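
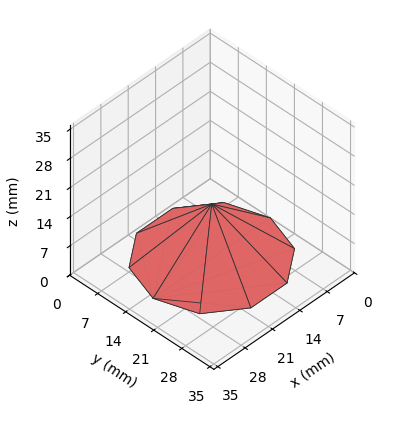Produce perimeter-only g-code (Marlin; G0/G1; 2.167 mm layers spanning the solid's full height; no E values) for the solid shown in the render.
Reading the render: the shape is a regular 10-sided pyramid, base circumscribed radius ≈ 15 mm, apex at z ≈ 13 mm (dimensions read to the nearest mm from the axis ticks). For the g-code, the solid's height is divided into equal slices at the stated Δz and each level perimeter traced with G1 moves after a G0 lift.

; perimeter-only toolpath
G21 ; units = mm
G90 ; absolute positioning
G28 ; home
; layer 1
G0 Z2.167
G0 X27.500 Y15.000
G1 X25.113 Y22.348
G1 X18.863 Y26.888
G1 X11.138 Y26.888
G1 X4.887 Y22.348
G1 X2.500 Y15.000
G1 X4.887 Y7.652
G1 X11.138 Y3.112
G1 X18.863 Y3.112
G1 X25.113 Y7.652
G1 X27.500 Y15.000
; layer 2
G0 Z4.333
G0 X25.000 Y15.000
G1 X23.090 Y20.878
G1 X18.090 Y24.511
G1 X11.910 Y24.511
G1 X6.910 Y20.878
G1 X5.000 Y15.000
G1 X6.910 Y9.122
G1 X11.910 Y5.489
G1 X18.090 Y5.489
G1 X23.090 Y9.122
G1 X25.000 Y15.000
; layer 3
G0 Z6.500
G0 X22.500 Y15.000
G1 X21.068 Y19.409
G1 X17.318 Y22.133
G1 X12.683 Y22.133
G1 X8.933 Y19.409
G1 X7.500 Y15.000
G1 X8.933 Y10.591
G1 X12.683 Y7.867
G1 X17.318 Y7.867
G1 X21.068 Y10.591
G1 X22.500 Y15.000
; layer 4
G0 Z8.667
G0 X20.000 Y15.000
G1 X19.045 Y17.939
G1 X16.545 Y19.755
G1 X13.455 Y19.755
G1 X10.955 Y17.939
G1 X10.000 Y15.000
G1 X10.955 Y12.061
G1 X13.455 Y10.245
G1 X16.545 Y10.245
G1 X19.045 Y12.061
G1 X20.000 Y15.000
; layer 5
G0 Z10.833
G0 X17.500 Y15.000
G1 X17.023 Y16.470
G1 X15.773 Y17.378
G1 X14.227 Y17.378
G1 X12.977 Y16.470
G1 X12.500 Y15.000
G1 X12.977 Y13.530
G1 X14.227 Y12.622
G1 X15.773 Y12.622
G1 X17.023 Y13.530
G1 X17.500 Y15.000
M2 ; end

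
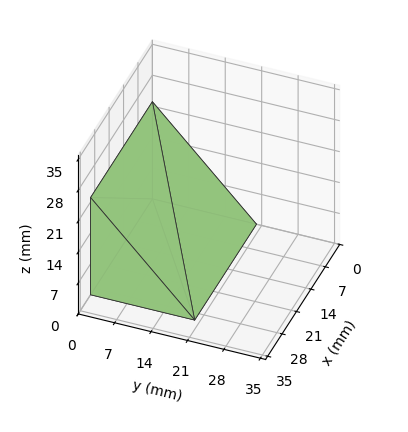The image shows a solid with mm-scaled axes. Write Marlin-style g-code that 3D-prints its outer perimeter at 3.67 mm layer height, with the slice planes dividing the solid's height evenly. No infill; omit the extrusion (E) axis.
Reading the render: the shape is a wedge (ramp): 30 × 20 mm base, rising to 22 mm along the y=0 edge and sloping linearly to z=0 at y=20 (dimensions read to the nearest mm from the axis ticks). For the g-code, the solid's height is divided into equal slices at the stated Δz and each level perimeter traced with G1 moves after a G0 lift.

; perimeter-only toolpath
G21 ; units = mm
G90 ; absolute positioning
G28 ; home
; layer 1
G0 Z3.67
G0 X0.00 Y0.00
G1 X30.00 Y0.00
G1 X30.00 Y16.67
G1 X0.00 Y16.67
G1 X0.00 Y0.00
; layer 2
G0 Z7.33
G0 X0.00 Y0.00
G1 X30.00 Y0.00
G1 X30.00 Y13.33
G1 X0.00 Y13.33
G1 X0.00 Y0.00
; layer 3
G0 Z11.00
G0 X0.00 Y0.00
G1 X30.00 Y0.00
G1 X30.00 Y10.00
G1 X0.00 Y10.00
G1 X0.00 Y0.00
; layer 4
G0 Z14.67
G0 X0.00 Y0.00
G1 X30.00 Y0.00
G1 X30.00 Y6.67
G1 X0.00 Y6.67
G1 X0.00 Y0.00
; layer 5
G0 Z18.33
G0 X0.00 Y0.00
G1 X30.00 Y0.00
G1 X30.00 Y3.33
G1 X0.00 Y3.33
G1 X0.00 Y0.00
M2 ; end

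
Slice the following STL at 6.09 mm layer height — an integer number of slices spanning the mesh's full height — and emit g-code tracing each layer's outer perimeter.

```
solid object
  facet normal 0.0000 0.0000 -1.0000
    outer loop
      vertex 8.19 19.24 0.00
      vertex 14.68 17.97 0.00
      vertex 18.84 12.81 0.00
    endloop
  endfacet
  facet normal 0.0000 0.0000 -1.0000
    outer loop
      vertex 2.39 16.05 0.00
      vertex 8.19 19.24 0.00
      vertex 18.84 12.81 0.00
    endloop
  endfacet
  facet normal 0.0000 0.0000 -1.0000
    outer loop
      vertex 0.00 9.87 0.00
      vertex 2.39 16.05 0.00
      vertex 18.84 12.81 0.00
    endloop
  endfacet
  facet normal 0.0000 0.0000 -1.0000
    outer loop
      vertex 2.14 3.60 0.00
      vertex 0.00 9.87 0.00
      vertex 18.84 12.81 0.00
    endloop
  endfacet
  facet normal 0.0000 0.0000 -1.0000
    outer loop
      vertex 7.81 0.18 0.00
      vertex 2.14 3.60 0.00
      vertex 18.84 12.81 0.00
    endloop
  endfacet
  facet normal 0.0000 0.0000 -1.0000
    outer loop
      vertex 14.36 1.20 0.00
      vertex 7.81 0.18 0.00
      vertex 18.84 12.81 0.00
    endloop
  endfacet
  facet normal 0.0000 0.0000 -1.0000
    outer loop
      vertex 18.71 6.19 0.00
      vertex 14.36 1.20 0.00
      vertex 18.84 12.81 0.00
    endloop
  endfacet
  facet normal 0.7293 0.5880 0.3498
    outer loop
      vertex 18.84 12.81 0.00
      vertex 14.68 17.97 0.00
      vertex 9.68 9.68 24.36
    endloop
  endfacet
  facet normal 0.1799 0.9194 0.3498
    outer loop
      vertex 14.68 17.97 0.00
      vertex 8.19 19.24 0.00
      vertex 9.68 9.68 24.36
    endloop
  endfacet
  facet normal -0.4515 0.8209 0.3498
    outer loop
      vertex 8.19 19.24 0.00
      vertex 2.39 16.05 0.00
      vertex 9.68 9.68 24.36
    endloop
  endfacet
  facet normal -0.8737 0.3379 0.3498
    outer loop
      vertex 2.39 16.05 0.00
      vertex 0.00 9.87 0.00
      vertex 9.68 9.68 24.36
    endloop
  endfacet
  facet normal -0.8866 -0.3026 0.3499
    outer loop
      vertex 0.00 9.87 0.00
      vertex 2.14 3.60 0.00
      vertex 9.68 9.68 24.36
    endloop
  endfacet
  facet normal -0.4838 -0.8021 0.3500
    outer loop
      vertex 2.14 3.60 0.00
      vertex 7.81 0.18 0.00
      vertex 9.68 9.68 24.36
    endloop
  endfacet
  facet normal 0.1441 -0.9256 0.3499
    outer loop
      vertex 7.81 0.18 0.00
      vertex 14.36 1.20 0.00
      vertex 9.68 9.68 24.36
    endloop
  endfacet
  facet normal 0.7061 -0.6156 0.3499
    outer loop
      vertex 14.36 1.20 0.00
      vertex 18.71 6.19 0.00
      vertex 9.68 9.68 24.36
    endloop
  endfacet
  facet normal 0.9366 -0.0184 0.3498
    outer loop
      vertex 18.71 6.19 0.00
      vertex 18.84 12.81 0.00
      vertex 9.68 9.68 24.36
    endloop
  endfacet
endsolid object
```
; perimeter-only toolpath
G21 ; units = mm
G90 ; absolute positioning
G28 ; home
; layer 1
G0 Z6.09
G0 X16.55 Y12.03
G1 X13.43 Y15.90
G1 X8.56 Y16.85
G1 X4.21 Y14.46
G1 X2.42 Y9.82
G1 X4.03 Y5.12
G1 X8.28 Y2.55
G1 X13.19 Y3.32
G1 X16.45 Y7.06
G1 X16.55 Y12.03
; layer 2
G0 Z12.18
G0 X14.26 Y11.25
G1 X12.18 Y13.82
G1 X8.93 Y14.46
G1 X6.04 Y12.87
G1 X4.84 Y9.77
G1 X5.91 Y6.64
G1 X8.74 Y4.93
G1 X12.02 Y5.44
G1 X14.20 Y7.94
G1 X14.26 Y11.25
; layer 3
G0 Z18.27
G0 X11.97 Y10.46
G1 X10.93 Y11.75
G1 X9.31 Y12.07
G1 X7.86 Y11.27
G1 X7.26 Y9.73
G1 X7.79 Y8.16
G1 X9.21 Y7.30
G1 X10.85 Y7.56
G1 X11.94 Y8.81
G1 X11.97 Y10.46
M2 ; end

The solid is a regular 9-sided pyramid, base circumscribed radius ≈ 9.68 mm, apex at z ≈ 24.4 mm. Slicing at Δz = 6.09 mm — 4 equal slices spanning the solid's height, so layer i sits at z = i·h/4 — gives 3 non-empty perimeters. Each is a 9-segment closed polygon; G0 lifts to the layer z and rapids to the start vertex, then G1 traces the edges. The cross-section shrinks linearly with z (the slice at the apex is degenerate and omitted).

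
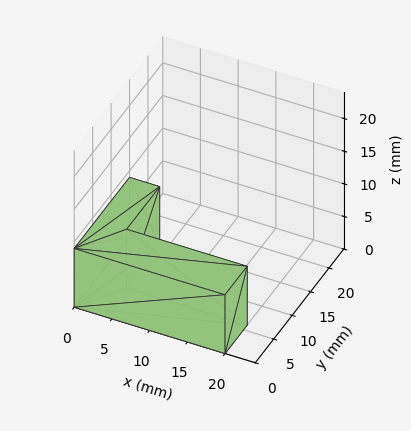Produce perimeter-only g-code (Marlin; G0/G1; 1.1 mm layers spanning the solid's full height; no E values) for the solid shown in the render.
Reading the render: the shape is an L-shaped prism: outer 20 × 15 mm, arm thicknesses ≈ 6 mm (horizontal) and 4 mm (vertical), extruded 9 mm in z (dimensions read to the nearest mm from the axis ticks). For the g-code, the solid's height is divided into equal slices at the stated Δz and each level perimeter traced with G1 moves after a G0 lift.

; perimeter-only toolpath
G21 ; units = mm
G90 ; absolute positioning
G28 ; home
; layer 1
G0 Z1.1
G0 X0.0 Y0.0
G1 X20.0 Y0.0
G1 X20.0 Y6.0
G1 X4.0 Y6.0
G1 X4.0 Y15.0
G1 X0.0 Y15.0
G1 X0.0 Y0.0
; layer 2
G0 Z2.2
G0 X0.0 Y0.0
G1 X20.0 Y0.0
G1 X20.0 Y6.0
G1 X4.0 Y6.0
G1 X4.0 Y15.0
G1 X0.0 Y15.0
G1 X0.0 Y0.0
; layer 3
G0 Z3.4
G0 X0.0 Y0.0
G1 X20.0 Y0.0
G1 X20.0 Y6.0
G1 X4.0 Y6.0
G1 X4.0 Y15.0
G1 X0.0 Y15.0
G1 X0.0 Y0.0
; layer 4
G0 Z4.5
G0 X0.0 Y0.0
G1 X20.0 Y0.0
G1 X20.0 Y6.0
G1 X4.0 Y6.0
G1 X4.0 Y15.0
G1 X0.0 Y15.0
G1 X0.0 Y0.0
; layer 5
G0 Z5.6
G0 X0.0 Y0.0
G1 X20.0 Y0.0
G1 X20.0 Y6.0
G1 X4.0 Y6.0
G1 X4.0 Y15.0
G1 X0.0 Y15.0
G1 X0.0 Y0.0
; layer 6
G0 Z6.8
G0 X0.0 Y0.0
G1 X20.0 Y0.0
G1 X20.0 Y6.0
G1 X4.0 Y6.0
G1 X4.0 Y15.0
G1 X0.0 Y15.0
G1 X0.0 Y0.0
; layer 7
G0 Z7.9
G0 X0.0 Y0.0
G1 X20.0 Y0.0
G1 X20.0 Y6.0
G1 X4.0 Y6.0
G1 X4.0 Y15.0
G1 X0.0 Y15.0
G1 X0.0 Y0.0
; layer 8
G0 Z9.0
G0 X0.0 Y0.0
G1 X20.0 Y0.0
G1 X20.0 Y6.0
G1 X4.0 Y6.0
G1 X4.0 Y15.0
G1 X0.0 Y15.0
G1 X0.0 Y0.0
M2 ; end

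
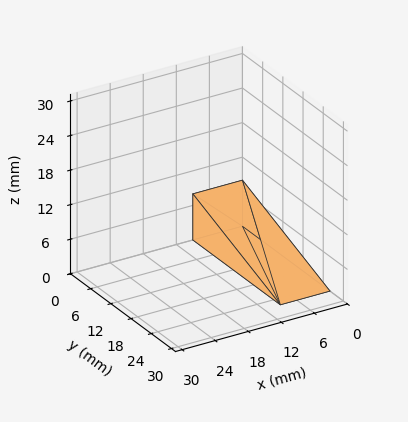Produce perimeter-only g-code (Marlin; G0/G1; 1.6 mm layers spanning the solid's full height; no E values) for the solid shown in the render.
Reading the render: the shape is a wedge (ramp): 9 × 26 mm base, rising to 8 mm along the y=0 edge and sloping linearly to z=0 at y=26 (dimensions read to the nearest mm from the axis ticks). For the g-code, the solid's height is divided into equal slices at the stated Δz and each level perimeter traced with G1 moves after a G0 lift.

; perimeter-only toolpath
G21 ; units = mm
G90 ; absolute positioning
G28 ; home
; layer 1
G0 Z1.6
G0 X0.0 Y0.0
G1 X9.0 Y0.0
G1 X9.0 Y20.8
G1 X0.0 Y20.8
G1 X0.0 Y0.0
; layer 2
G0 Z3.2
G0 X0.0 Y0.0
G1 X9.0 Y0.0
G1 X9.0 Y15.6
G1 X0.0 Y15.6
G1 X0.0 Y0.0
; layer 3
G0 Z4.8
G0 X0.0 Y0.0
G1 X9.0 Y0.0
G1 X9.0 Y10.4
G1 X0.0 Y10.4
G1 X0.0 Y0.0
; layer 4
G0 Z6.4
G0 X0.0 Y0.0
G1 X9.0 Y0.0
G1 X9.0 Y5.2
G1 X0.0 Y5.2
G1 X0.0 Y0.0
M2 ; end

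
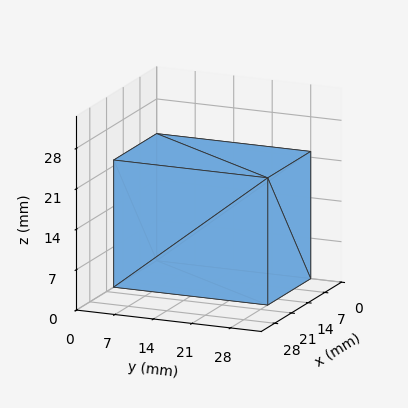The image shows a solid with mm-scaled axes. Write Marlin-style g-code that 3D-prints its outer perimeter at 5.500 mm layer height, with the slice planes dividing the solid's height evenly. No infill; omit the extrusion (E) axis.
Reading the render: the shape is a rectangular box, roughly 18 × 28 mm footprint and 22 mm tall (dimensions read to the nearest mm from the axis ticks). For the g-code, the solid's height is divided into equal slices at the stated Δz and each level perimeter traced with G1 moves after a G0 lift.

; perimeter-only toolpath
G21 ; units = mm
G90 ; absolute positioning
G28 ; home
; layer 1
G0 Z5.500
G0 X0.000 Y0.000
G1 X18.000 Y0.000
G1 X18.000 Y28.000
G1 X0.000 Y28.000
G1 X0.000 Y0.000
; layer 2
G0 Z11.000
G0 X0.000 Y0.000
G1 X18.000 Y0.000
G1 X18.000 Y28.000
G1 X0.000 Y28.000
G1 X0.000 Y0.000
; layer 3
G0 Z16.500
G0 X0.000 Y0.000
G1 X18.000 Y0.000
G1 X18.000 Y28.000
G1 X0.000 Y28.000
G1 X0.000 Y0.000
; layer 4
G0 Z22.000
G0 X0.000 Y0.000
G1 X18.000 Y0.000
G1 X18.000 Y28.000
G1 X0.000 Y28.000
G1 X0.000 Y0.000
M2 ; end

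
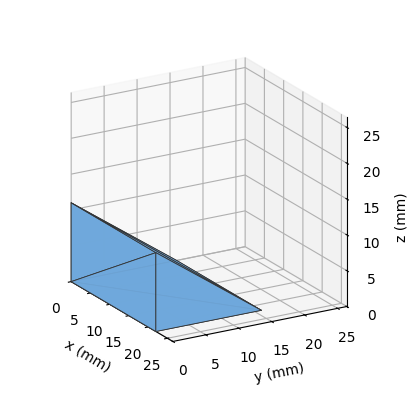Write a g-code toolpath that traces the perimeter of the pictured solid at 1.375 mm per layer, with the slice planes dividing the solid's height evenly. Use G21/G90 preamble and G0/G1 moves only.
Reading the render: the shape is a wedge (ramp): 22 × 16 mm base, rising to 11 mm along the y=0 edge and sloping linearly to z=0 at y=16 (dimensions read to the nearest mm from the axis ticks). For the g-code, the solid's height is divided into equal slices at the stated Δz and each level perimeter traced with G1 moves after a G0 lift.

; perimeter-only toolpath
G21 ; units = mm
G90 ; absolute positioning
G28 ; home
; layer 1
G0 Z1.375
G0 X0.000 Y0.000
G1 X22.000 Y0.000
G1 X22.000 Y14.000
G1 X0.000 Y14.000
G1 X0.000 Y0.000
; layer 2
G0 Z2.750
G0 X0.000 Y0.000
G1 X22.000 Y0.000
G1 X22.000 Y12.000
G1 X0.000 Y12.000
G1 X0.000 Y0.000
; layer 3
G0 Z4.125
G0 X0.000 Y0.000
G1 X22.000 Y0.000
G1 X22.000 Y10.000
G1 X0.000 Y10.000
G1 X0.000 Y0.000
; layer 4
G0 Z5.500
G0 X0.000 Y0.000
G1 X22.000 Y0.000
G1 X22.000 Y8.000
G1 X0.000 Y8.000
G1 X0.000 Y0.000
; layer 5
G0 Z6.875
G0 X0.000 Y0.000
G1 X22.000 Y0.000
G1 X22.000 Y6.000
G1 X0.000 Y6.000
G1 X0.000 Y0.000
; layer 6
G0 Z8.250
G0 X0.000 Y0.000
G1 X22.000 Y0.000
G1 X22.000 Y4.000
G1 X0.000 Y4.000
G1 X0.000 Y0.000
; layer 7
G0 Z9.625
G0 X0.000 Y0.000
G1 X22.000 Y0.000
G1 X22.000 Y2.000
G1 X0.000 Y2.000
G1 X0.000 Y0.000
M2 ; end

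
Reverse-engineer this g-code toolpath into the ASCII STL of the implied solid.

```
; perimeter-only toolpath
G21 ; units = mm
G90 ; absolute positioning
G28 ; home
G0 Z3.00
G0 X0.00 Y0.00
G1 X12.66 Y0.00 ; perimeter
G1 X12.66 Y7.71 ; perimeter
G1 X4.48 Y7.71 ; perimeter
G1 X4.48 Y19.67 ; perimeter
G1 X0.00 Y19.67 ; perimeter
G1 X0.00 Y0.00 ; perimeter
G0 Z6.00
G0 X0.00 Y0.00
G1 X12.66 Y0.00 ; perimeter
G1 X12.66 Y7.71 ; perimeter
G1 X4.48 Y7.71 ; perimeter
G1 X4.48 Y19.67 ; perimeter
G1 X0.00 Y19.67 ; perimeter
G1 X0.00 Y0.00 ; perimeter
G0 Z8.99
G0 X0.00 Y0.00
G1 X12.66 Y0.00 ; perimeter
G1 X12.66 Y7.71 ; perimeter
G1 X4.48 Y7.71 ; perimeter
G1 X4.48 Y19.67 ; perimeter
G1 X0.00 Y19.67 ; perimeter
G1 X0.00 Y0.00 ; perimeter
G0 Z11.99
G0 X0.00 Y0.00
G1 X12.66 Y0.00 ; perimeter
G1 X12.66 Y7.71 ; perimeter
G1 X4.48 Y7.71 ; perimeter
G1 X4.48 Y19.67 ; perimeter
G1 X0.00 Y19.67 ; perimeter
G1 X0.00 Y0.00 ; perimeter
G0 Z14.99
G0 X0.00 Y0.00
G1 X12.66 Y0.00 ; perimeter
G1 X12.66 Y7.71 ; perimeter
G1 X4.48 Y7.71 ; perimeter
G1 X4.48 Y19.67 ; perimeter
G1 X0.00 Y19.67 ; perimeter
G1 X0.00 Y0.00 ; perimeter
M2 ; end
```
solid part
  facet normal 0.0000 0.0000 -1.0000
    outer loop
      vertex 12.66 7.71 0.00
      vertex 12.66 0.00 0.00
      vertex 0.00 0.00 0.00
    endloop
  endfacet
  facet normal 0.0000 0.0000 -1.0000
    outer loop
      vertex 4.48 7.71 0.00
      vertex 12.66 7.71 0.00
      vertex 0.00 0.00 0.00
    endloop
  endfacet
  facet normal 0.0000 0.0000 -1.0000
    outer loop
      vertex 4.48 19.67 0.00
      vertex 4.48 7.71 0.00
      vertex 0.00 0.00 0.00
    endloop
  endfacet
  facet normal 0.0000 0.0000 -1.0000
    outer loop
      vertex 0.00 19.67 0.00
      vertex 4.48 19.67 0.00
      vertex 0.00 0.00 0.00
    endloop
  endfacet
  facet normal 0.0000 0.0000 1.0000
    outer loop
      vertex 0.00 0.00 14.99
      vertex 12.66 0.00 14.99
      vertex 12.66 7.71 14.99
    endloop
  endfacet
  facet normal 0.0000 0.0000 1.0000
    outer loop
      vertex 0.00 0.00 14.99
      vertex 12.66 7.71 14.99
      vertex 4.48 7.71 14.99
    endloop
  endfacet
  facet normal 0.0000 0.0000 1.0000
    outer loop
      vertex 0.00 0.00 14.99
      vertex 4.48 7.71 14.99
      vertex 4.48 19.67 14.99
    endloop
  endfacet
  facet normal 0.0000 0.0000 1.0000
    outer loop
      vertex 0.00 0.00 14.99
      vertex 4.48 19.67 14.99
      vertex 0.00 19.67 14.99
    endloop
  endfacet
  facet normal 0.0000 -1.0000 0.0000
    outer loop
      vertex 0.00 0.00 0.00
      vertex 12.66 0.00 0.00
      vertex 12.66 0.00 14.99
    endloop
  endfacet
  facet normal 0.0000 -1.0000 0.0000
    outer loop
      vertex 0.00 0.00 0.00
      vertex 12.66 0.00 14.99
      vertex 0.00 0.00 14.99
    endloop
  endfacet
  facet normal 1.0000 0.0000 0.0000
    outer loop
      vertex 12.66 0.00 0.00
      vertex 12.66 7.71 0.00
      vertex 12.66 7.71 14.99
    endloop
  endfacet
  facet normal 1.0000 0.0000 0.0000
    outer loop
      vertex 12.66 0.00 0.00
      vertex 12.66 7.71 14.99
      vertex 12.66 0.00 14.99
    endloop
  endfacet
  facet normal 0.0000 1.0000 0.0000
    outer loop
      vertex 12.66 7.71 0.00
      vertex 4.48 7.71 0.00
      vertex 4.48 7.71 14.99
    endloop
  endfacet
  facet normal 0.0000 1.0000 0.0000
    outer loop
      vertex 12.66 7.71 0.00
      vertex 4.48 7.71 14.99
      vertex 12.66 7.71 14.99
    endloop
  endfacet
  facet normal 1.0000 0.0000 0.0000
    outer loop
      vertex 4.48 7.71 0.00
      vertex 4.48 19.67 0.00
      vertex 4.48 19.67 14.99
    endloop
  endfacet
  facet normal 1.0000 0.0000 0.0000
    outer loop
      vertex 4.48 7.71 0.00
      vertex 4.48 19.67 14.99
      vertex 4.48 7.71 14.99
    endloop
  endfacet
  facet normal 0.0000 1.0000 0.0000
    outer loop
      vertex 4.48 19.67 0.00
      vertex 0.00 19.67 0.00
      vertex 0.00 19.67 14.99
    endloop
  endfacet
  facet normal 0.0000 1.0000 0.0000
    outer loop
      vertex 4.48 19.67 0.00
      vertex 0.00 19.67 14.99
      vertex 4.48 19.67 14.99
    endloop
  endfacet
  facet normal -1.0000 0.0000 0.0000
    outer loop
      vertex 0.00 19.67 0.00
      vertex 0.00 0.00 0.00
      vertex 0.00 0.00 14.99
    endloop
  endfacet
  facet normal -1.0000 0.0000 0.0000
    outer loop
      vertex 0.00 19.67 0.00
      vertex 0.00 0.00 14.99
      vertex 0.00 19.67 14.99
    endloop
  endfacet
endsolid part

The G0 Z moves step by Δz≈3.00 mm. Every layer's G1 loop is the same polygon, so the solid is a straight extrusion of it from z=0 to z≈15. Closing with flat bottom and top caps and triangulating gives 20 facets — an L-shaped prism: outer 12.7 × 19.7 mm, arm thicknesses ≈ 7.71 mm (horizontal) and 4.48 mm (vertical), extruded 15 mm in z.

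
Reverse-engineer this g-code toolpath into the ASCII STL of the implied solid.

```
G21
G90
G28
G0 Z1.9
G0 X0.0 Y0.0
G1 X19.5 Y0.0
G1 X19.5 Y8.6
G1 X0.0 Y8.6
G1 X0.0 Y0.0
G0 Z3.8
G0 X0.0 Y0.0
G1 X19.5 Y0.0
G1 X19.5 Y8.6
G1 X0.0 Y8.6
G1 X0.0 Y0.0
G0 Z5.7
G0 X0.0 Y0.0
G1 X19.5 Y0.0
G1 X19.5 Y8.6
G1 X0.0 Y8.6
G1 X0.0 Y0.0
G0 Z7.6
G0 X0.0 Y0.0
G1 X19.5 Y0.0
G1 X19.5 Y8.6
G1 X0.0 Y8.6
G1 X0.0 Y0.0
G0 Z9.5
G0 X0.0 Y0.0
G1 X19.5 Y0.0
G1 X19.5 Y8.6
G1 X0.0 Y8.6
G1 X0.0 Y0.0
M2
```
solid part
  facet normal 0.0000 0.0000 -1.0000
    outer loop
      vertex 19.5 8.6 0.0
      vertex 19.5 0.0 0.0
      vertex 0.0 0.0 0.0
    endloop
  endfacet
  facet normal 0.0000 0.0000 -1.0000
    outer loop
      vertex 0.0 8.6 0.0
      vertex 19.5 8.6 0.0
      vertex 0.0 0.0 0.0
    endloop
  endfacet
  facet normal 0.0000 0.0000 1.0000
    outer loop
      vertex 0.0 0.0 9.5
      vertex 19.5 0.0 9.5
      vertex 19.5 8.6 9.5
    endloop
  endfacet
  facet normal 0.0000 0.0000 1.0000
    outer loop
      vertex 0.0 0.0 9.5
      vertex 19.5 8.6 9.5
      vertex 0.0 8.6 9.5
    endloop
  endfacet
  facet normal 0.0000 -1.0000 0.0000
    outer loop
      vertex 0.0 0.0 0.0
      vertex 19.5 0.0 0.0
      vertex 19.5 0.0 9.5
    endloop
  endfacet
  facet normal 0.0000 -1.0000 0.0000
    outer loop
      vertex 0.0 0.0 0.0
      vertex 19.5 0.0 9.5
      vertex 0.0 0.0 9.5
    endloop
  endfacet
  facet normal 0.0000 1.0000 0.0000
    outer loop
      vertex 19.5 8.6 9.5
      vertex 19.5 8.6 0.0
      vertex 0.0 8.6 0.0
    endloop
  endfacet
  facet normal 0.0000 1.0000 0.0000
    outer loop
      vertex 0.0 8.6 9.5
      vertex 19.5 8.6 9.5
      vertex 0.0 8.6 0.0
    endloop
  endfacet
  facet normal -1.0000 0.0000 0.0000
    outer loop
      vertex 0.0 8.6 9.5
      vertex 0.0 8.6 0.0
      vertex 0.0 0.0 0.0
    endloop
  endfacet
  facet normal -1.0000 0.0000 0.0000
    outer loop
      vertex 0.0 0.0 9.5
      vertex 0.0 8.6 9.5
      vertex 0.0 0.0 0.0
    endloop
  endfacet
  facet normal 1.0000 0.0000 0.0000
    outer loop
      vertex 19.5 0.0 0.0
      vertex 19.5 8.6 0.0
      vertex 19.5 8.6 9.5
    endloop
  endfacet
  facet normal 1.0000 0.0000 0.0000
    outer loop
      vertex 19.5 0.0 0.0
      vertex 19.5 8.6 9.5
      vertex 19.5 0.0 9.5
    endloop
  endfacet
endsolid part

The G0 Z moves step by Δz≈1.9 mm. Every layer's G1 loop is the same polygon, so the solid is a straight extrusion of it from z=0 to z≈9.5. Closing with flat bottom and top caps and triangulating gives 12 facets — a rectangular box, roughly 19.5 × 8.6 mm footprint and 9.5 mm tall.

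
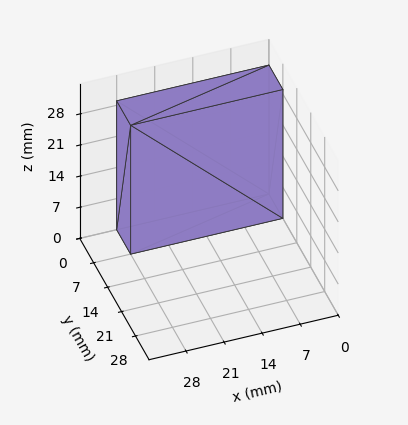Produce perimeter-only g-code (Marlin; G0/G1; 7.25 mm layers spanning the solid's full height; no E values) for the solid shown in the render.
Reading the render: the shape is a rectangular box, roughly 28 × 7 mm footprint and 29 mm tall (dimensions read to the nearest mm from the axis ticks). For the g-code, the solid's height is divided into equal slices at the stated Δz and each level perimeter traced with G1 moves after a G0 lift.

; perimeter-only toolpath
G21 ; units = mm
G90 ; absolute positioning
G28 ; home
; layer 1
G0 Z7.25
G0 X0.00 Y0.00
G1 X28.00 Y0.00
G1 X28.00 Y7.00
G1 X0.00 Y7.00
G1 X0.00 Y0.00
; layer 2
G0 Z14.50
G0 X0.00 Y0.00
G1 X28.00 Y0.00
G1 X28.00 Y7.00
G1 X0.00 Y7.00
G1 X0.00 Y0.00
; layer 3
G0 Z21.75
G0 X0.00 Y0.00
G1 X28.00 Y0.00
G1 X28.00 Y7.00
G1 X0.00 Y7.00
G1 X0.00 Y0.00
; layer 4
G0 Z29.00
G0 X0.00 Y0.00
G1 X28.00 Y0.00
G1 X28.00 Y7.00
G1 X0.00 Y7.00
G1 X0.00 Y0.00
M2 ; end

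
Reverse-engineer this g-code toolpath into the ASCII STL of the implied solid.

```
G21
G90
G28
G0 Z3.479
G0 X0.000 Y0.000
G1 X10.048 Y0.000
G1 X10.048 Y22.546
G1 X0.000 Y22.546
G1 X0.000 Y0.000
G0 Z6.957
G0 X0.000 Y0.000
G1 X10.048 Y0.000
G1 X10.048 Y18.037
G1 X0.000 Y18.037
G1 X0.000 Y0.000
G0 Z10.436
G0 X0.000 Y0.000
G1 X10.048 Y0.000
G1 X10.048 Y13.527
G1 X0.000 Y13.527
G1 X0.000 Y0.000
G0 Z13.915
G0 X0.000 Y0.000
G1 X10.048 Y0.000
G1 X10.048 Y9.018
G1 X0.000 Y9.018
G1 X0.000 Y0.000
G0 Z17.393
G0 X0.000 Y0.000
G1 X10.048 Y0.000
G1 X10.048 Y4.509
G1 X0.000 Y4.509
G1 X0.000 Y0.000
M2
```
solid part
  facet normal 0.0000 0.0000 -1.0000
    outer loop
      vertex 10.048 27.055 0.000
      vertex 10.048 0.000 0.000
      vertex 0.000 0.000 0.000
    endloop
  endfacet
  facet normal 0.0000 0.0000 -1.0000
    outer loop
      vertex 0.000 27.055 0.000
      vertex 10.048 27.055 0.000
      vertex 0.000 0.000 0.000
    endloop
  endfacet
  facet normal 0.0000 -1.0000 0.0000
    outer loop
      vertex 0.000 0.000 0.000
      vertex 10.048 0.000 0.000
      vertex 10.048 0.000 20.872
    endloop
  endfacet
  facet normal 0.0000 -1.0000 0.0000
    outer loop
      vertex 0.000 0.000 0.000
      vertex 10.048 0.000 20.872
      vertex 0.000 0.000 20.872
    endloop
  endfacet
  facet normal 0.0000 0.6108 0.7918
    outer loop
      vertex 0.000 0.000 20.872
      vertex 10.048 0.000 20.872
      vertex 10.048 27.055 0.000
    endloop
  endfacet
  facet normal 0.0000 0.6108 0.7918
    outer loop
      vertex 0.000 0.000 20.872
      vertex 10.048 27.055 0.000
      vertex 0.000 27.055 0.000
    endloop
  endfacet
  facet normal -1.0000 0.0000 0.0000
    outer loop
      vertex 0.000 0.000 20.872
      vertex 0.000 27.055 0.000
      vertex 0.000 0.000 0.000
    endloop
  endfacet
  facet normal 1.0000 0.0000 0.0000
    outer loop
      vertex 10.048 0.000 0.000
      vertex 10.048 27.055 0.000
      vertex 10.048 0.000 20.872
    endloop
  endfacet
endsolid part

The G0 Z moves step by Δz≈3.479 mm. The G1 loops shrink linearly with z, so the solid tapers from its base footprint up to z≈20.9. Closing with a flat bottom cap and the tapered top and triangulating gives 8 facets — a wedge (ramp): 10 × 27.1 mm base, rising to 20.9 mm along the y=0 edge and sloping linearly to z=0 at y=27.1.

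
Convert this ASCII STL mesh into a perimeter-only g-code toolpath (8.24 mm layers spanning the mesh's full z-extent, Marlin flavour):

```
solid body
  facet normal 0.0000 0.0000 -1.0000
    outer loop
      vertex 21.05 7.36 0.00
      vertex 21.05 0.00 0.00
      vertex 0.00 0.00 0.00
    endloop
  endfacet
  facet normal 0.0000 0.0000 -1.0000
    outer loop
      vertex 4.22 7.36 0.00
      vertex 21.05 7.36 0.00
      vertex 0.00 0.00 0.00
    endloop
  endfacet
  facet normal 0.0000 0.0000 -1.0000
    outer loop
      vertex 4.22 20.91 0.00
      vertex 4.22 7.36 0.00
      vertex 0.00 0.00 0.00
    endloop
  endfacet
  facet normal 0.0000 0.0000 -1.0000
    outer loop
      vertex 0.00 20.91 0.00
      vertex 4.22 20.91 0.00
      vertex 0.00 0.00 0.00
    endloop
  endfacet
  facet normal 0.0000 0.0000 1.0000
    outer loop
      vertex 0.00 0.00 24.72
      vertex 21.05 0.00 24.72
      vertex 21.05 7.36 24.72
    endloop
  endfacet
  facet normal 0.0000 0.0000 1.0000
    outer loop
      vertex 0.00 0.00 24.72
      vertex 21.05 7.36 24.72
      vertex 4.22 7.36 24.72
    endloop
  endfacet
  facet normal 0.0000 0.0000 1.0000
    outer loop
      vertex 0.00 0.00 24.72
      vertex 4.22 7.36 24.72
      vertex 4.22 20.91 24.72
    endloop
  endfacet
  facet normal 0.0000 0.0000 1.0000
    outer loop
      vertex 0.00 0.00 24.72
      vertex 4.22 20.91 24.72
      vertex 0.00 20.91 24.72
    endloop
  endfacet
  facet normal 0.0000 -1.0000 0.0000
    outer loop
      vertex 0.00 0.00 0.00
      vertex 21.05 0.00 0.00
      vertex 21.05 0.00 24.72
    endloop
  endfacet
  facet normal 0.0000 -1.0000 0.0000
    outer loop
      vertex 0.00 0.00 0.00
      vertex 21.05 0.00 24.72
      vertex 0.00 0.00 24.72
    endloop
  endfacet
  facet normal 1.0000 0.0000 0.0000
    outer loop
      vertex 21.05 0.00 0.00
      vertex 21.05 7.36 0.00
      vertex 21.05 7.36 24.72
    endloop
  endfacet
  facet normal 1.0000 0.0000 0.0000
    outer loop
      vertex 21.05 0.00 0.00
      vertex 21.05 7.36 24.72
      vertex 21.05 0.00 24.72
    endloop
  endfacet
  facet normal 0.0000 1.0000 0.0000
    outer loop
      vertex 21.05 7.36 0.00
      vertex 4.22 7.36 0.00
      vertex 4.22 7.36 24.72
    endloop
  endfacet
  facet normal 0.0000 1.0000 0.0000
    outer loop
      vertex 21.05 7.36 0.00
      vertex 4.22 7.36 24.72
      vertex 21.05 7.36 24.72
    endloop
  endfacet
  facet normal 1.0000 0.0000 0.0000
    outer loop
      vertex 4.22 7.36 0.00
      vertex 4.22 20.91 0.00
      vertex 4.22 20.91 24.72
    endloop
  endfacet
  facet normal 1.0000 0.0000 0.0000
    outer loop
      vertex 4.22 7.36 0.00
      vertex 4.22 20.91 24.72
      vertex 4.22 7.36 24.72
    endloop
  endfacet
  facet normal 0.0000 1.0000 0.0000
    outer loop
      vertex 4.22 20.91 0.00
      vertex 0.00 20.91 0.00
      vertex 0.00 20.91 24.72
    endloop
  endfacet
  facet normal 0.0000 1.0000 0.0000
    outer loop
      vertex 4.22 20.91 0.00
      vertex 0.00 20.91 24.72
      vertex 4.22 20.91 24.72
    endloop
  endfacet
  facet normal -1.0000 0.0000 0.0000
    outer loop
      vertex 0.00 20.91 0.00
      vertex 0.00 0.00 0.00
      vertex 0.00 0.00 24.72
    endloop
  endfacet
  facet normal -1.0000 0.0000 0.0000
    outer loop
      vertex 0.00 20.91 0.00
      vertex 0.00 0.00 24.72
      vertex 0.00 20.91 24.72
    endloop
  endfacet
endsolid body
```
; perimeter-only toolpath
G21 ; units = mm
G90 ; absolute positioning
G28 ; home
; layer 1
G0 Z8.24
G0 X0.00 Y0.00
G1 X21.05 Y0.00
G1 X21.05 Y7.36
G1 X4.22 Y7.36
G1 X4.22 Y20.91
G1 X0.00 Y20.91
G1 X0.00 Y0.00
; layer 2
G0 Z16.48
G0 X0.00 Y0.00
G1 X21.05 Y0.00
G1 X21.05 Y7.36
G1 X4.22 Y7.36
G1 X4.22 Y20.91
G1 X0.00 Y20.91
G1 X0.00 Y0.00
; layer 3
G0 Z24.72
G0 X0.00 Y0.00
G1 X21.05 Y0.00
G1 X21.05 Y7.36
G1 X4.22 Y7.36
G1 X4.22 Y20.91
G1 X0.00 Y20.91
G1 X0.00 Y0.00
M2 ; end

The solid is an L-shaped prism: outer 21.1 × 20.9 mm, arm thicknesses ≈ 7.36 mm (horizontal) and 4.22 mm (vertical), extruded 24.7 mm in z. Slicing at Δz = 8.24 mm — 3 equal slices spanning the solid's height, so layer i sits at z = i·h/3 — gives 3 non-empty perimeters. Each is a 6-segment closed polygon; G0 lifts to the layer z and rapids to the start vertex, then G1 traces the edges.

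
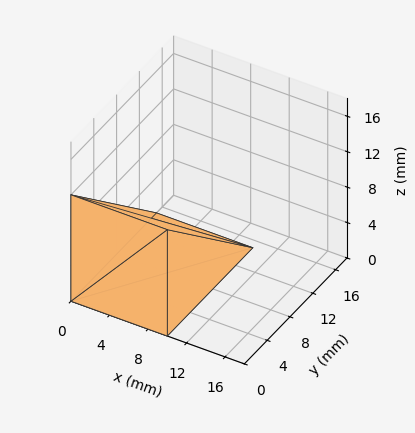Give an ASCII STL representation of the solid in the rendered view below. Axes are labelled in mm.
Reading the render: the shape is a wedge (ramp): 10 × 15 mm base, rising to 12 mm along the y=0 edge and sloping linearly to z=0 at y=15 (dimensions read to the nearest mm from the axis ticks). For the STL, each face is triangulated and given an outward normal.

solid part
  facet normal 0.0000 0.0000 -1.0000
    outer loop
      vertex 10.00 15.00 0.00
      vertex 10.00 0.00 0.00
      vertex 0.00 0.00 0.00
    endloop
  endfacet
  facet normal 0.0000 0.0000 -1.0000
    outer loop
      vertex 0.00 15.00 0.00
      vertex 10.00 15.00 0.00
      vertex 0.00 0.00 0.00
    endloop
  endfacet
  facet normal 0.0000 -1.0000 0.0000
    outer loop
      vertex 0.00 0.00 0.00
      vertex 10.00 0.00 0.00
      vertex 10.00 0.00 12.00
    endloop
  endfacet
  facet normal 0.0000 -1.0000 0.0000
    outer loop
      vertex 0.00 0.00 0.00
      vertex 10.00 0.00 12.00
      vertex 0.00 0.00 12.00
    endloop
  endfacet
  facet normal 0.0000 0.6247 0.7809
    outer loop
      vertex 0.00 0.00 12.00
      vertex 10.00 0.00 12.00
      vertex 10.00 15.00 0.00
    endloop
  endfacet
  facet normal 0.0000 0.6247 0.7809
    outer loop
      vertex 0.00 0.00 12.00
      vertex 10.00 15.00 0.00
      vertex 0.00 15.00 0.00
    endloop
  endfacet
  facet normal -1.0000 0.0000 0.0000
    outer loop
      vertex 0.00 0.00 12.00
      vertex 0.00 15.00 0.00
      vertex 0.00 0.00 0.00
    endloop
  endfacet
  facet normal 1.0000 0.0000 0.0000
    outer loop
      vertex 10.00 0.00 0.00
      vertex 10.00 15.00 0.00
      vertex 10.00 0.00 12.00
    endloop
  endfacet
endsolid part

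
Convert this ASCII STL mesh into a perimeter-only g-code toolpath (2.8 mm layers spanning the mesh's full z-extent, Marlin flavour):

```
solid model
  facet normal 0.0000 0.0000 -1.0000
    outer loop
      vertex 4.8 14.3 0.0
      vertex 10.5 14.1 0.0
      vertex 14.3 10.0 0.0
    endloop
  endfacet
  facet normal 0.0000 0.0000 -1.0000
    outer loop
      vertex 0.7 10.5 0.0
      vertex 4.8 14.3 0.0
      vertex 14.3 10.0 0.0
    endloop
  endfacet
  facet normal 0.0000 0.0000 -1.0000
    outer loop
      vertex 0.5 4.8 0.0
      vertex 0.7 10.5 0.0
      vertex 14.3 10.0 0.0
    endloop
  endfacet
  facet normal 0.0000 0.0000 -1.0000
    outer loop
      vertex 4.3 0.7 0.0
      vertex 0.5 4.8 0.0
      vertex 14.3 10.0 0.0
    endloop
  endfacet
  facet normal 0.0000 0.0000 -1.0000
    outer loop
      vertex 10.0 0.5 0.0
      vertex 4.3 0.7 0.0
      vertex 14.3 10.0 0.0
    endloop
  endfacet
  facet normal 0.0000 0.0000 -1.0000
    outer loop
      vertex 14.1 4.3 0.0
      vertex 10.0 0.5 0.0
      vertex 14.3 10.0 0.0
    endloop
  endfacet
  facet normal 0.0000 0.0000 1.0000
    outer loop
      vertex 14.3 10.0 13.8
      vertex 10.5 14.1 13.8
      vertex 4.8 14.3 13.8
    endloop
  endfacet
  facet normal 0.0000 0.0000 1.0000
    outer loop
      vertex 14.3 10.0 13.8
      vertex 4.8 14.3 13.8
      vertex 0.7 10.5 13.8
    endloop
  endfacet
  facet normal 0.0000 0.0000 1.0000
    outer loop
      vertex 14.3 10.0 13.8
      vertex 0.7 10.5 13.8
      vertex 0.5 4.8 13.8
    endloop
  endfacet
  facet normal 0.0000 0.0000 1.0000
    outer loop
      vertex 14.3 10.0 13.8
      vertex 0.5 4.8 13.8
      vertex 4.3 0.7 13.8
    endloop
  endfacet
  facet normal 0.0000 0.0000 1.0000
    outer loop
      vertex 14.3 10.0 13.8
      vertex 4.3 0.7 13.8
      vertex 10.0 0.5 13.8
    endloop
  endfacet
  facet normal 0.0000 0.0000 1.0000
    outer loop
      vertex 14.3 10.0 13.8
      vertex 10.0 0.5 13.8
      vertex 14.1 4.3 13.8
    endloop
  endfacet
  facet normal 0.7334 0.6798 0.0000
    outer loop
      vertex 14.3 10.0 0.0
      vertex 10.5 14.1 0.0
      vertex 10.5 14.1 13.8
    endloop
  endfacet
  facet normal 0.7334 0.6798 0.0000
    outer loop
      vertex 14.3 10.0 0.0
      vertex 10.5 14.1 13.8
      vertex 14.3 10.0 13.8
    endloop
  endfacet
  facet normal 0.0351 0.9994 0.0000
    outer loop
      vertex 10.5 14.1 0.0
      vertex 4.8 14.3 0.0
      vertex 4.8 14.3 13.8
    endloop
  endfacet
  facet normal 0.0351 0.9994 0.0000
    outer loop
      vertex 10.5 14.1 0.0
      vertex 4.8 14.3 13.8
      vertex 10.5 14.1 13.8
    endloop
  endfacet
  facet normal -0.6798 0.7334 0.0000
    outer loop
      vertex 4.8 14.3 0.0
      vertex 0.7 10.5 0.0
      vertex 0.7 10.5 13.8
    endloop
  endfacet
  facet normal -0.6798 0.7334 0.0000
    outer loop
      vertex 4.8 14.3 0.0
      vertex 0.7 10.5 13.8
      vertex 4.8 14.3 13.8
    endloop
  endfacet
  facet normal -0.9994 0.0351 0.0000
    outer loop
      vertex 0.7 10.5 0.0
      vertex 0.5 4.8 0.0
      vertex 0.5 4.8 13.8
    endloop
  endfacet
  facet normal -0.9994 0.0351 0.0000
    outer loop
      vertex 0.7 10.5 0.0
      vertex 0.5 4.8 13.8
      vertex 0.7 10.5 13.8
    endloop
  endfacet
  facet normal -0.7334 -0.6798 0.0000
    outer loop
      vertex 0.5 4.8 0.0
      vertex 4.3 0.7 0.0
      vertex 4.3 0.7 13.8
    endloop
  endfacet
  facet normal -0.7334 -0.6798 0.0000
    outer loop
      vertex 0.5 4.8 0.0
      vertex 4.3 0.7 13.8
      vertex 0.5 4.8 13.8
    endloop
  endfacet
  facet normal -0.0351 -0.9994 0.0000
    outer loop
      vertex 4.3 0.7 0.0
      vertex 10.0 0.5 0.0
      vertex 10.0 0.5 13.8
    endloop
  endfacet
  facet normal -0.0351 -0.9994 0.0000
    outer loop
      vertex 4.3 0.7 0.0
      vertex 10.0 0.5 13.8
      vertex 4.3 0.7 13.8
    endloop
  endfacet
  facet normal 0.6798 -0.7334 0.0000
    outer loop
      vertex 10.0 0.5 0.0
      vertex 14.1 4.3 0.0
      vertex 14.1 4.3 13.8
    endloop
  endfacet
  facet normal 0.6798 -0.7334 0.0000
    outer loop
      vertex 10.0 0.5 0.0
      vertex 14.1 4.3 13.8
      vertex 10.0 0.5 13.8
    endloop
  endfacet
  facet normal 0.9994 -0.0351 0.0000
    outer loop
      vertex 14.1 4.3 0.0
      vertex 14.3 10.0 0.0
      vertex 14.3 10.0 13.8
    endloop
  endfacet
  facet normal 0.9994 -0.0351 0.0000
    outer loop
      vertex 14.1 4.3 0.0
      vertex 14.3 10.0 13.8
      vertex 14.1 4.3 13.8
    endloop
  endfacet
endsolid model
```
; perimeter-only toolpath
G21 ; units = mm
G90 ; absolute positioning
G28 ; home
; layer 1
G0 Z2.8
G0 X14.3 Y10.0
G1 X10.5 Y14.1
G1 X4.8 Y14.3
G1 X0.7 Y10.5
G1 X0.5 Y4.8
G1 X4.3 Y0.7
G1 X10.0 Y0.5
G1 X14.1 Y4.3
G1 X14.3 Y10.0
; layer 2
G0 Z5.5
G0 X14.3 Y10.0
G1 X10.5 Y14.1
G1 X4.8 Y14.3
G1 X0.7 Y10.5
G1 X0.5 Y4.8
G1 X4.3 Y0.7
G1 X10.0 Y0.5
G1 X14.1 Y4.3
G1 X14.3 Y10.0
; layer 3
G0 Z8.3
G0 X14.3 Y10.0
G1 X10.5 Y14.1
G1 X4.8 Y14.3
G1 X0.7 Y10.5
G1 X0.5 Y4.8
G1 X4.3 Y0.7
G1 X10.0 Y0.5
G1 X14.1 Y4.3
G1 X14.3 Y10.0
; layer 4
G0 Z11.0
G0 X14.3 Y10.0
G1 X10.5 Y14.1
G1 X4.8 Y14.3
G1 X0.7 Y10.5
G1 X0.5 Y4.8
G1 X4.3 Y0.7
G1 X10.0 Y0.5
G1 X14.1 Y4.3
G1 X14.3 Y10.0
; layer 5
G0 Z13.8
G0 X14.3 Y10.0
G1 X10.5 Y14.1
G1 X4.8 Y14.3
G1 X0.7 Y10.5
G1 X0.5 Y4.8
G1 X4.3 Y0.7
G1 X10.0 Y0.5
G1 X14.1 Y4.3
G1 X14.3 Y10.0
M2 ; end

The solid is a regular 8-sided prism (a cylinder approximated with 8 flat sides), circumscribed radius ≈ 7.4 mm, height ≈ 13.8 mm. Slicing at Δz = 2.8 mm — 5 equal slices spanning the solid's height, so layer i sits at z = i·h/5 — gives 5 non-empty perimeters. Each is a 8-segment closed polygon; G0 lifts to the layer z and rapids to the start vertex, then G1 traces the edges.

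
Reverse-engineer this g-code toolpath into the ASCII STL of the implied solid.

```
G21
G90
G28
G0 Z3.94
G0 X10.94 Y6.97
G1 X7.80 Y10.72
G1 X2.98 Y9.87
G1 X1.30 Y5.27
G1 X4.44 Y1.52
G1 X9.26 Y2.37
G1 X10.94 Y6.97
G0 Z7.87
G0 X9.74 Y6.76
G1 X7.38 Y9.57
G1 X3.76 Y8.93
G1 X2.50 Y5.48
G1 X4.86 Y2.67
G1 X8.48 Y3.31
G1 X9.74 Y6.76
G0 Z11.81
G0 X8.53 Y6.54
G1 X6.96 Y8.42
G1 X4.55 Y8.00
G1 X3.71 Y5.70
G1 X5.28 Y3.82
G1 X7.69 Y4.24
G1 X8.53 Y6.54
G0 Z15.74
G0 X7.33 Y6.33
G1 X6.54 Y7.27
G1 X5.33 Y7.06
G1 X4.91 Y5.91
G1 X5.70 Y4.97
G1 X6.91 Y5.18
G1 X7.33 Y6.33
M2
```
solid part
  facet normal 0.0000 0.0000 -1.0000
    outer loop
      vertex 2.19 10.81 0.00
      vertex 8.22 11.87 0.00
      vertex 12.15 7.18 0.00
    endloop
  endfacet
  facet normal 0.0000 0.0000 -1.0000
    outer loop
      vertex 0.09 5.06 0.00
      vertex 2.19 10.81 0.00
      vertex 12.15 7.18 0.00
    endloop
  endfacet
  facet normal 0.0000 0.0000 -1.0000
    outer loop
      vertex 4.02 0.37 0.00
      vertex 0.09 5.06 0.00
      vertex 12.15 7.18 0.00
    endloop
  endfacet
  facet normal 0.0000 0.0000 -1.0000
    outer loop
      vertex 10.05 1.43 0.00
      vertex 4.02 0.37 0.00
      vertex 12.15 7.18 0.00
    endloop
  endfacet
  facet normal 0.7401 0.6202 0.2602
    outer loop
      vertex 12.15 7.18 0.00
      vertex 8.22 11.87 0.00
      vertex 6.12 6.12 19.68
    endloop
  endfacet
  facet normal -0.1672 0.9510 0.2600
    outer loop
      vertex 8.22 11.87 0.00
      vertex 2.19 10.81 0.00
      vertex 6.12 6.12 19.68
    endloop
  endfacet
  facet normal -0.9070 0.3313 0.2601
    outer loop
      vertex 2.19 10.81 0.00
      vertex 0.09 5.06 0.00
      vertex 6.12 6.12 19.68
    endloop
  endfacet
  facet normal -0.7401 -0.6202 0.2602
    outer loop
      vertex 0.09 5.06 0.00
      vertex 4.02 0.37 0.00
      vertex 6.12 6.12 19.68
    endloop
  endfacet
  facet normal 0.1672 -0.9510 0.2600
    outer loop
      vertex 4.02 0.37 0.00
      vertex 10.05 1.43 0.00
      vertex 6.12 6.12 19.68
    endloop
  endfacet
  facet normal 0.9070 -0.3313 0.2601
    outer loop
      vertex 10.05 1.43 0.00
      vertex 12.15 7.18 0.00
      vertex 6.12 6.12 19.68
    endloop
  endfacet
endsolid part

The G0 Z moves step by Δz≈3.94 mm. The G1 loops shrink linearly with z, so the solid tapers from its base footprint up to z≈19.7. Closing with a flat bottom cap and the tapered top and triangulating gives 10 facets — a regular 6-sided pyramid, base circumscribed radius ≈ 6.12 mm, apex at z ≈ 19.7 mm.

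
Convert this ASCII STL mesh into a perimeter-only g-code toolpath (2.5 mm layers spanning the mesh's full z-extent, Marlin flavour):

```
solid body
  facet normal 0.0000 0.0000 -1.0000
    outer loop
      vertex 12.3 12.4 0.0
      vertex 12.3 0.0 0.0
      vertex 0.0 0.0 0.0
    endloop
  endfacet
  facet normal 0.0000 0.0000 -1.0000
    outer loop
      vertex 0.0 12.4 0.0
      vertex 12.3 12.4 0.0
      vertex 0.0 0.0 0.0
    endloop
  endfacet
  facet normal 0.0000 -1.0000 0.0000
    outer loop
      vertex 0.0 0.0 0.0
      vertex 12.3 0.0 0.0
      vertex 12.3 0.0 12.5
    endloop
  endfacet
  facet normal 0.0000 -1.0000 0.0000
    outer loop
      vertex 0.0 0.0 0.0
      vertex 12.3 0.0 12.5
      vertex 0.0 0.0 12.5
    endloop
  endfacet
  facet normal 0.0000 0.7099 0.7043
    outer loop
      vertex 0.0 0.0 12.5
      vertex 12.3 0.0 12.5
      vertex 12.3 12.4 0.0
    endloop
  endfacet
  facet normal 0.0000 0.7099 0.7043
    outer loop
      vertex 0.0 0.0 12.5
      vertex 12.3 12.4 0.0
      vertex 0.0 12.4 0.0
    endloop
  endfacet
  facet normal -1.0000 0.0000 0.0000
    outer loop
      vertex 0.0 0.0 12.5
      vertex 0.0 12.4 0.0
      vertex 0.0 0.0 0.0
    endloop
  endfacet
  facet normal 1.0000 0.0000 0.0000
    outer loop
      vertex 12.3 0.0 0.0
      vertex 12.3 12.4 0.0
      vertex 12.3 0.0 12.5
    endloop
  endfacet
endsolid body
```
; perimeter-only toolpath
G21 ; units = mm
G90 ; absolute positioning
G28 ; home
; layer 1
G0 Z2.5
G0 X0.0 Y0.0
G1 X12.3 Y0.0
G1 X12.3 Y9.9
G1 X0.0 Y9.9
G1 X0.0 Y0.0
; layer 2
G0 Z5.0
G0 X0.0 Y0.0
G1 X12.3 Y0.0
G1 X12.3 Y7.4
G1 X0.0 Y7.4
G1 X0.0 Y0.0
; layer 3
G0 Z7.5
G0 X0.0 Y0.0
G1 X12.3 Y0.0
G1 X12.3 Y5.0
G1 X0.0 Y5.0
G1 X0.0 Y0.0
; layer 4
G0 Z10.0
G0 X0.0 Y0.0
G1 X12.3 Y0.0
G1 X12.3 Y2.5
G1 X0.0 Y2.5
G1 X0.0 Y0.0
M2 ; end

The solid is a wedge (ramp): 12.3 × 12.4 mm base, rising to 12.5 mm along the y=0 edge and sloping linearly to z=0 at y=12.4. Slicing at Δz = 2.5 mm — 5 equal slices spanning the solid's height, so layer i sits at z = i·h/5 — gives 4 non-empty perimeters. Each is a 4-segment closed polygon; G0 lifts to the layer z and rapids to the start vertex, then G1 traces the edges. The cross-section shrinks linearly with z (the slice at the apex is degenerate and omitted).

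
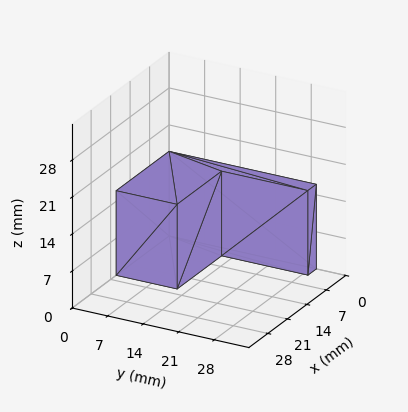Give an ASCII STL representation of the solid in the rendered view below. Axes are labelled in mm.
Reading the render: the shape is an L-shaped prism: outer 19 × 29 mm, arm thicknesses ≈ 12 mm (horizontal) and 3 mm (vertical), extruded 16 mm in z (dimensions read to the nearest mm from the axis ticks). For the STL, each face is triangulated and given an outward normal.

solid part
  facet normal 0.0000 0.0000 -1.0000
    outer loop
      vertex 19.0 12.0 0.0
      vertex 19.0 0.0 0.0
      vertex 0.0 0.0 0.0
    endloop
  endfacet
  facet normal 0.0000 0.0000 -1.0000
    outer loop
      vertex 3.0 12.0 0.0
      vertex 19.0 12.0 0.0
      vertex 0.0 0.0 0.0
    endloop
  endfacet
  facet normal 0.0000 0.0000 -1.0000
    outer loop
      vertex 3.0 29.0 0.0
      vertex 3.0 12.0 0.0
      vertex 0.0 0.0 0.0
    endloop
  endfacet
  facet normal 0.0000 0.0000 -1.0000
    outer loop
      vertex 0.0 29.0 0.0
      vertex 3.0 29.0 0.0
      vertex 0.0 0.0 0.0
    endloop
  endfacet
  facet normal 0.0000 0.0000 1.0000
    outer loop
      vertex 0.0 0.0 16.0
      vertex 19.0 0.0 16.0
      vertex 19.0 12.0 16.0
    endloop
  endfacet
  facet normal 0.0000 0.0000 1.0000
    outer loop
      vertex 0.0 0.0 16.0
      vertex 19.0 12.0 16.0
      vertex 3.0 12.0 16.0
    endloop
  endfacet
  facet normal 0.0000 0.0000 1.0000
    outer loop
      vertex 0.0 0.0 16.0
      vertex 3.0 12.0 16.0
      vertex 3.0 29.0 16.0
    endloop
  endfacet
  facet normal 0.0000 0.0000 1.0000
    outer loop
      vertex 0.0 0.0 16.0
      vertex 3.0 29.0 16.0
      vertex 0.0 29.0 16.0
    endloop
  endfacet
  facet normal 0.0000 -1.0000 0.0000
    outer loop
      vertex 0.0 0.0 0.0
      vertex 19.0 0.0 0.0
      vertex 19.0 0.0 16.0
    endloop
  endfacet
  facet normal 0.0000 -1.0000 0.0000
    outer loop
      vertex 0.0 0.0 0.0
      vertex 19.0 0.0 16.0
      vertex 0.0 0.0 16.0
    endloop
  endfacet
  facet normal 1.0000 0.0000 0.0000
    outer loop
      vertex 19.0 0.0 0.0
      vertex 19.0 12.0 0.0
      vertex 19.0 12.0 16.0
    endloop
  endfacet
  facet normal 1.0000 0.0000 0.0000
    outer loop
      vertex 19.0 0.0 0.0
      vertex 19.0 12.0 16.0
      vertex 19.0 0.0 16.0
    endloop
  endfacet
  facet normal 0.0000 1.0000 0.0000
    outer loop
      vertex 19.0 12.0 0.0
      vertex 3.0 12.0 0.0
      vertex 3.0 12.0 16.0
    endloop
  endfacet
  facet normal 0.0000 1.0000 0.0000
    outer loop
      vertex 19.0 12.0 0.0
      vertex 3.0 12.0 16.0
      vertex 19.0 12.0 16.0
    endloop
  endfacet
  facet normal 1.0000 0.0000 0.0000
    outer loop
      vertex 3.0 12.0 0.0
      vertex 3.0 29.0 0.0
      vertex 3.0 29.0 16.0
    endloop
  endfacet
  facet normal 1.0000 0.0000 0.0000
    outer loop
      vertex 3.0 12.0 0.0
      vertex 3.0 29.0 16.0
      vertex 3.0 12.0 16.0
    endloop
  endfacet
  facet normal 0.0000 1.0000 0.0000
    outer loop
      vertex 3.0 29.0 0.0
      vertex 0.0 29.0 0.0
      vertex 0.0 29.0 16.0
    endloop
  endfacet
  facet normal 0.0000 1.0000 0.0000
    outer loop
      vertex 3.0 29.0 0.0
      vertex 0.0 29.0 16.0
      vertex 3.0 29.0 16.0
    endloop
  endfacet
  facet normal -1.0000 0.0000 0.0000
    outer loop
      vertex 0.0 29.0 0.0
      vertex 0.0 0.0 0.0
      vertex 0.0 0.0 16.0
    endloop
  endfacet
  facet normal -1.0000 0.0000 0.0000
    outer loop
      vertex 0.0 29.0 0.0
      vertex 0.0 0.0 16.0
      vertex 0.0 29.0 16.0
    endloop
  endfacet
endsolid part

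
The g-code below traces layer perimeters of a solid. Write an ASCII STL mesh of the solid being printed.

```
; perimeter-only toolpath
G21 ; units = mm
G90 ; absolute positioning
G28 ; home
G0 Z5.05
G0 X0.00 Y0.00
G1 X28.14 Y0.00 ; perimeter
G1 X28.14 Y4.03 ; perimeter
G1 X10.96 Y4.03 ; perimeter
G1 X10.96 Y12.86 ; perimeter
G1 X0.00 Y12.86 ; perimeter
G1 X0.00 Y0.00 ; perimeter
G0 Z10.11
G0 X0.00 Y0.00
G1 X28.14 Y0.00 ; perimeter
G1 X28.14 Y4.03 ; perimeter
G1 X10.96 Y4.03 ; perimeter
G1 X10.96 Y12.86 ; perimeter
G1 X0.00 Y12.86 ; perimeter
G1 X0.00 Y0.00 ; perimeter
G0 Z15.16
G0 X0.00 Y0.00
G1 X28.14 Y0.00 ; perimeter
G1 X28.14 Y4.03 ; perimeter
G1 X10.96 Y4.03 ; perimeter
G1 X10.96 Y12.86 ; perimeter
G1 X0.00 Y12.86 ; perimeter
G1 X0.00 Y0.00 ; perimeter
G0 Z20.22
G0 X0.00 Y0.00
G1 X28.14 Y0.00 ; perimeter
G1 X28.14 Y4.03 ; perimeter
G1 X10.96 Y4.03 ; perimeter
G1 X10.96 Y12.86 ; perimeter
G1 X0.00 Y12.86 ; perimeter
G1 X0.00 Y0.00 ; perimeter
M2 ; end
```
solid part
  facet normal 0.0000 0.0000 -1.0000
    outer loop
      vertex 28.14 4.03 0.00
      vertex 28.14 0.00 0.00
      vertex 0.00 0.00 0.00
    endloop
  endfacet
  facet normal 0.0000 0.0000 -1.0000
    outer loop
      vertex 10.96 4.03 0.00
      vertex 28.14 4.03 0.00
      vertex 0.00 0.00 0.00
    endloop
  endfacet
  facet normal 0.0000 0.0000 -1.0000
    outer loop
      vertex 10.96 12.86 0.00
      vertex 10.96 4.03 0.00
      vertex 0.00 0.00 0.00
    endloop
  endfacet
  facet normal 0.0000 0.0000 -1.0000
    outer loop
      vertex 0.00 12.86 0.00
      vertex 10.96 12.86 0.00
      vertex 0.00 0.00 0.00
    endloop
  endfacet
  facet normal 0.0000 0.0000 1.0000
    outer loop
      vertex 0.00 0.00 20.22
      vertex 28.14 0.00 20.22
      vertex 28.14 4.03 20.22
    endloop
  endfacet
  facet normal 0.0000 0.0000 1.0000
    outer loop
      vertex 0.00 0.00 20.22
      vertex 28.14 4.03 20.22
      vertex 10.96 4.03 20.22
    endloop
  endfacet
  facet normal 0.0000 0.0000 1.0000
    outer loop
      vertex 0.00 0.00 20.22
      vertex 10.96 4.03 20.22
      vertex 10.96 12.86 20.22
    endloop
  endfacet
  facet normal 0.0000 0.0000 1.0000
    outer loop
      vertex 0.00 0.00 20.22
      vertex 10.96 12.86 20.22
      vertex 0.00 12.86 20.22
    endloop
  endfacet
  facet normal 0.0000 -1.0000 0.0000
    outer loop
      vertex 0.00 0.00 0.00
      vertex 28.14 0.00 0.00
      vertex 28.14 0.00 20.22
    endloop
  endfacet
  facet normal 0.0000 -1.0000 0.0000
    outer loop
      vertex 0.00 0.00 0.00
      vertex 28.14 0.00 20.22
      vertex 0.00 0.00 20.22
    endloop
  endfacet
  facet normal 1.0000 0.0000 0.0000
    outer loop
      vertex 28.14 0.00 0.00
      vertex 28.14 4.03 0.00
      vertex 28.14 4.03 20.22
    endloop
  endfacet
  facet normal 1.0000 0.0000 0.0000
    outer loop
      vertex 28.14 0.00 0.00
      vertex 28.14 4.03 20.22
      vertex 28.14 0.00 20.22
    endloop
  endfacet
  facet normal 0.0000 1.0000 0.0000
    outer loop
      vertex 28.14 4.03 0.00
      vertex 10.96 4.03 0.00
      vertex 10.96 4.03 20.22
    endloop
  endfacet
  facet normal 0.0000 1.0000 0.0000
    outer loop
      vertex 28.14 4.03 0.00
      vertex 10.96 4.03 20.22
      vertex 28.14 4.03 20.22
    endloop
  endfacet
  facet normal 1.0000 0.0000 0.0000
    outer loop
      vertex 10.96 4.03 0.00
      vertex 10.96 12.86 0.00
      vertex 10.96 12.86 20.22
    endloop
  endfacet
  facet normal 1.0000 0.0000 0.0000
    outer loop
      vertex 10.96 4.03 0.00
      vertex 10.96 12.86 20.22
      vertex 10.96 4.03 20.22
    endloop
  endfacet
  facet normal 0.0000 1.0000 0.0000
    outer loop
      vertex 10.96 12.86 0.00
      vertex 0.00 12.86 0.00
      vertex 0.00 12.86 20.22
    endloop
  endfacet
  facet normal 0.0000 1.0000 0.0000
    outer loop
      vertex 10.96 12.86 0.00
      vertex 0.00 12.86 20.22
      vertex 10.96 12.86 20.22
    endloop
  endfacet
  facet normal -1.0000 0.0000 0.0000
    outer loop
      vertex 0.00 12.86 0.00
      vertex 0.00 0.00 0.00
      vertex 0.00 0.00 20.22
    endloop
  endfacet
  facet normal -1.0000 0.0000 0.0000
    outer loop
      vertex 0.00 12.86 0.00
      vertex 0.00 0.00 20.22
      vertex 0.00 12.86 20.22
    endloop
  endfacet
endsolid part

The G0 Z moves step by Δz≈5.05 mm. Every layer's G1 loop is the same polygon, so the solid is a straight extrusion of it from z=0 to z≈20.2. Closing with flat bottom and top caps and triangulating gives 20 facets — an L-shaped prism: outer 28.1 × 12.9 mm, arm thicknesses ≈ 4.03 mm (horizontal) and 11 mm (vertical), extruded 20.2 mm in z.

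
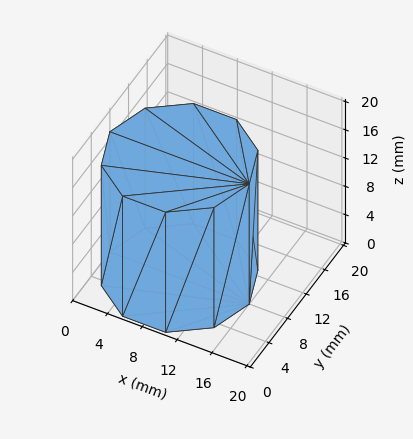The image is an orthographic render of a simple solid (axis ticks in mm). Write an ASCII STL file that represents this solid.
Reading the render: the shape is a regular 10-sided prism (a cylinder approximated with 10 flat sides), circumscribed radius ≈ 8 mm, height ≈ 17 mm (dimensions read to the nearest mm from the axis ticks). For the STL, each face is triangulated and given an outward normal.

solid part
  facet normal 0.0000 0.0000 -1.0000
    outer loop
      vertex 10.472 15.608 0.000
      vertex 14.472 12.702 0.000
      vertex 16.000 8.000 0.000
    endloop
  endfacet
  facet normal 0.0000 0.0000 -1.0000
    outer loop
      vertex 5.528 15.608 0.000
      vertex 10.472 15.608 0.000
      vertex 16.000 8.000 0.000
    endloop
  endfacet
  facet normal 0.0000 0.0000 -1.0000
    outer loop
      vertex 1.528 12.702 0.000
      vertex 5.528 15.608 0.000
      vertex 16.000 8.000 0.000
    endloop
  endfacet
  facet normal 0.0000 0.0000 -1.0000
    outer loop
      vertex 0.000 8.000 0.000
      vertex 1.528 12.702 0.000
      vertex 16.000 8.000 0.000
    endloop
  endfacet
  facet normal 0.0000 0.0000 -1.0000
    outer loop
      vertex 1.528 3.298 0.000
      vertex 0.000 8.000 0.000
      vertex 16.000 8.000 0.000
    endloop
  endfacet
  facet normal 0.0000 0.0000 -1.0000
    outer loop
      vertex 5.528 0.392 0.000
      vertex 1.528 3.298 0.000
      vertex 16.000 8.000 0.000
    endloop
  endfacet
  facet normal 0.0000 0.0000 -1.0000
    outer loop
      vertex 10.472 0.392 0.000
      vertex 5.528 0.392 0.000
      vertex 16.000 8.000 0.000
    endloop
  endfacet
  facet normal 0.0000 0.0000 -1.0000
    outer loop
      vertex 14.472 3.298 0.000
      vertex 10.472 0.392 0.000
      vertex 16.000 8.000 0.000
    endloop
  endfacet
  facet normal 0.0000 0.0000 1.0000
    outer loop
      vertex 16.000 8.000 17.000
      vertex 14.472 12.702 17.000
      vertex 10.472 15.608 17.000
    endloop
  endfacet
  facet normal 0.0000 0.0000 1.0000
    outer loop
      vertex 16.000 8.000 17.000
      vertex 10.472 15.608 17.000
      vertex 5.528 15.608 17.000
    endloop
  endfacet
  facet normal 0.0000 0.0000 1.0000
    outer loop
      vertex 16.000 8.000 17.000
      vertex 5.528 15.608 17.000
      vertex 1.528 12.702 17.000
    endloop
  endfacet
  facet normal 0.0000 0.0000 1.0000
    outer loop
      vertex 16.000 8.000 17.000
      vertex 1.528 12.702 17.000
      vertex 0.000 8.000 17.000
    endloop
  endfacet
  facet normal 0.0000 0.0000 1.0000
    outer loop
      vertex 16.000 8.000 17.000
      vertex 0.000 8.000 17.000
      vertex 1.528 3.298 17.000
    endloop
  endfacet
  facet normal 0.0000 0.0000 1.0000
    outer loop
      vertex 16.000 8.000 17.000
      vertex 1.528 3.298 17.000
      vertex 5.528 0.392 17.000
    endloop
  endfacet
  facet normal 0.0000 0.0000 1.0000
    outer loop
      vertex 16.000 8.000 17.000
      vertex 5.528 0.392 17.000
      vertex 10.472 0.392 17.000
    endloop
  endfacet
  facet normal 0.0000 0.0000 1.0000
    outer loop
      vertex 16.000 8.000 17.000
      vertex 10.472 0.392 17.000
      vertex 14.472 3.298 17.000
    endloop
  endfacet
  facet normal 0.9510 0.3091 0.0000
    outer loop
      vertex 16.000 8.000 0.000
      vertex 14.472 12.702 0.000
      vertex 14.472 12.702 17.000
    endloop
  endfacet
  facet normal 0.9510 0.3091 0.0000
    outer loop
      vertex 16.000 8.000 0.000
      vertex 14.472 12.702 17.000
      vertex 16.000 8.000 17.000
    endloop
  endfacet
  facet normal 0.5878 0.8090 0.0000
    outer loop
      vertex 14.472 12.702 0.000
      vertex 10.472 15.608 0.000
      vertex 10.472 15.608 17.000
    endloop
  endfacet
  facet normal 0.5878 0.8090 0.0000
    outer loop
      vertex 14.472 12.702 0.000
      vertex 10.472 15.608 17.000
      vertex 14.472 12.702 17.000
    endloop
  endfacet
  facet normal 0.0000 1.0000 0.0000
    outer loop
      vertex 10.472 15.608 0.000
      vertex 5.528 15.608 0.000
      vertex 5.528 15.608 17.000
    endloop
  endfacet
  facet normal 0.0000 1.0000 0.0000
    outer loop
      vertex 10.472 15.608 0.000
      vertex 5.528 15.608 17.000
      vertex 10.472 15.608 17.000
    endloop
  endfacet
  facet normal -0.5878 0.8090 0.0000
    outer loop
      vertex 5.528 15.608 0.000
      vertex 1.528 12.702 0.000
      vertex 1.528 12.702 17.000
    endloop
  endfacet
  facet normal -0.5878 0.8090 0.0000
    outer loop
      vertex 5.528 15.608 0.000
      vertex 1.528 12.702 17.000
      vertex 5.528 15.608 17.000
    endloop
  endfacet
  facet normal -0.9510 0.3091 0.0000
    outer loop
      vertex 1.528 12.702 0.000
      vertex 0.000 8.000 0.000
      vertex 0.000 8.000 17.000
    endloop
  endfacet
  facet normal -0.9510 0.3091 0.0000
    outer loop
      vertex 1.528 12.702 0.000
      vertex 0.000 8.000 17.000
      vertex 1.528 12.702 17.000
    endloop
  endfacet
  facet normal -0.9510 -0.3091 0.0000
    outer loop
      vertex 0.000 8.000 0.000
      vertex 1.528 3.298 0.000
      vertex 1.528 3.298 17.000
    endloop
  endfacet
  facet normal -0.9510 -0.3091 0.0000
    outer loop
      vertex 0.000 8.000 0.000
      vertex 1.528 3.298 17.000
      vertex 0.000 8.000 17.000
    endloop
  endfacet
  facet normal -0.5878 -0.8090 0.0000
    outer loop
      vertex 1.528 3.298 0.000
      vertex 5.528 0.392 0.000
      vertex 5.528 0.392 17.000
    endloop
  endfacet
  facet normal -0.5878 -0.8090 0.0000
    outer loop
      vertex 1.528 3.298 0.000
      vertex 5.528 0.392 17.000
      vertex 1.528 3.298 17.000
    endloop
  endfacet
  facet normal 0.0000 -1.0000 0.0000
    outer loop
      vertex 5.528 0.392 0.000
      vertex 10.472 0.392 0.000
      vertex 10.472 0.392 17.000
    endloop
  endfacet
  facet normal 0.0000 -1.0000 0.0000
    outer loop
      vertex 5.528 0.392 0.000
      vertex 10.472 0.392 17.000
      vertex 5.528 0.392 17.000
    endloop
  endfacet
  facet normal 0.5878 -0.8090 0.0000
    outer loop
      vertex 10.472 0.392 0.000
      vertex 14.472 3.298 0.000
      vertex 14.472 3.298 17.000
    endloop
  endfacet
  facet normal 0.5878 -0.8090 0.0000
    outer loop
      vertex 10.472 0.392 0.000
      vertex 14.472 3.298 17.000
      vertex 10.472 0.392 17.000
    endloop
  endfacet
  facet normal 0.9510 -0.3091 0.0000
    outer loop
      vertex 14.472 3.298 0.000
      vertex 16.000 8.000 0.000
      vertex 16.000 8.000 17.000
    endloop
  endfacet
  facet normal 0.9510 -0.3091 0.0000
    outer loop
      vertex 14.472 3.298 0.000
      vertex 16.000 8.000 17.000
      vertex 14.472 3.298 17.000
    endloop
  endfacet
endsolid part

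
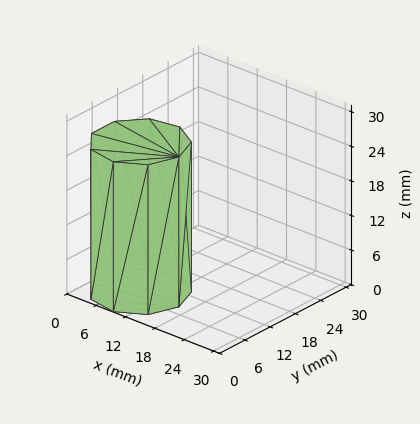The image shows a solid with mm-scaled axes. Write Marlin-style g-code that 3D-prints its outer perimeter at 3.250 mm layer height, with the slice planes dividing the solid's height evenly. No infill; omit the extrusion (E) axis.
Reading the render: the shape is a regular 9-sided prism (a cylinder approximated with 9 flat sides), circumscribed radius ≈ 8 mm, height ≈ 26 mm (dimensions read to the nearest mm from the axis ticks). For the g-code, the solid's height is divided into equal slices at the stated Δz and each level perimeter traced with G1 moves after a G0 lift.

; perimeter-only toolpath
G21 ; units = mm
G90 ; absolute positioning
G28 ; home
; layer 1
G0 Z3.250
G0 X16.000 Y8.000
G1 X14.128 Y13.142
G1 X9.389 Y15.878
G1 X4.000 Y14.928
G1 X0.482 Y10.736
G1 X0.482 Y5.264
G1 X4.000 Y1.072
G1 X9.389 Y0.122
G1 X14.128 Y2.858
G1 X16.000 Y8.000
; layer 2
G0 Z6.500
G0 X16.000 Y8.000
G1 X14.128 Y13.142
G1 X9.389 Y15.878
G1 X4.000 Y14.928
G1 X0.482 Y10.736
G1 X0.482 Y5.264
G1 X4.000 Y1.072
G1 X9.389 Y0.122
G1 X14.128 Y2.858
G1 X16.000 Y8.000
; layer 3
G0 Z9.750
G0 X16.000 Y8.000
G1 X14.128 Y13.142
G1 X9.389 Y15.878
G1 X4.000 Y14.928
G1 X0.482 Y10.736
G1 X0.482 Y5.264
G1 X4.000 Y1.072
G1 X9.389 Y0.122
G1 X14.128 Y2.858
G1 X16.000 Y8.000
; layer 4
G0 Z13.000
G0 X16.000 Y8.000
G1 X14.128 Y13.142
G1 X9.389 Y15.878
G1 X4.000 Y14.928
G1 X0.482 Y10.736
G1 X0.482 Y5.264
G1 X4.000 Y1.072
G1 X9.389 Y0.122
G1 X14.128 Y2.858
G1 X16.000 Y8.000
; layer 5
G0 Z16.250
G0 X16.000 Y8.000
G1 X14.128 Y13.142
G1 X9.389 Y15.878
G1 X4.000 Y14.928
G1 X0.482 Y10.736
G1 X0.482 Y5.264
G1 X4.000 Y1.072
G1 X9.389 Y0.122
G1 X14.128 Y2.858
G1 X16.000 Y8.000
; layer 6
G0 Z19.500
G0 X16.000 Y8.000
G1 X14.128 Y13.142
G1 X9.389 Y15.878
G1 X4.000 Y14.928
G1 X0.482 Y10.736
G1 X0.482 Y5.264
G1 X4.000 Y1.072
G1 X9.389 Y0.122
G1 X14.128 Y2.858
G1 X16.000 Y8.000
; layer 7
G0 Z22.750
G0 X16.000 Y8.000
G1 X14.128 Y13.142
G1 X9.389 Y15.878
G1 X4.000 Y14.928
G1 X0.482 Y10.736
G1 X0.482 Y5.264
G1 X4.000 Y1.072
G1 X9.389 Y0.122
G1 X14.128 Y2.858
G1 X16.000 Y8.000
; layer 8
G0 Z26.000
G0 X16.000 Y8.000
G1 X14.128 Y13.142
G1 X9.389 Y15.878
G1 X4.000 Y14.928
G1 X0.482 Y10.736
G1 X0.482 Y5.264
G1 X4.000 Y1.072
G1 X9.389 Y0.122
G1 X14.128 Y2.858
G1 X16.000 Y8.000
M2 ; end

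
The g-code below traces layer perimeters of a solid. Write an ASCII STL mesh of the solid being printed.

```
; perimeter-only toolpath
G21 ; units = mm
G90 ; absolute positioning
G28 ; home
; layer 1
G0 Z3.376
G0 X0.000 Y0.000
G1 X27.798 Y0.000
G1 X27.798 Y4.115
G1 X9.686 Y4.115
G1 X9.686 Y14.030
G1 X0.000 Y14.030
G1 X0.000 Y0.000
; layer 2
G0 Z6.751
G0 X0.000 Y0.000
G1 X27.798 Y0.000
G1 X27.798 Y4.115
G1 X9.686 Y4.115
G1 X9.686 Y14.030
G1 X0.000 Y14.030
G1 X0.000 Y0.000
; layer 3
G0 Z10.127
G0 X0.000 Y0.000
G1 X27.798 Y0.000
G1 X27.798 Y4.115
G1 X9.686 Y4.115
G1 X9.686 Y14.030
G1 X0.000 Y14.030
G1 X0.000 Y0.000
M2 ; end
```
solid part
  facet normal 0.0000 0.0000 -1.0000
    outer loop
      vertex 27.798 4.115 0.000
      vertex 27.798 0.000 0.000
      vertex 0.000 0.000 0.000
    endloop
  endfacet
  facet normal 0.0000 0.0000 -1.0000
    outer loop
      vertex 9.686 4.115 0.000
      vertex 27.798 4.115 0.000
      vertex 0.000 0.000 0.000
    endloop
  endfacet
  facet normal 0.0000 0.0000 -1.0000
    outer loop
      vertex 9.686 14.030 0.000
      vertex 9.686 4.115 0.000
      vertex 0.000 0.000 0.000
    endloop
  endfacet
  facet normal 0.0000 0.0000 -1.0000
    outer loop
      vertex 0.000 14.030 0.000
      vertex 9.686 14.030 0.000
      vertex 0.000 0.000 0.000
    endloop
  endfacet
  facet normal 0.0000 0.0000 1.0000
    outer loop
      vertex 0.000 0.000 10.127
      vertex 27.798 0.000 10.127
      vertex 27.798 4.115 10.127
    endloop
  endfacet
  facet normal 0.0000 0.0000 1.0000
    outer loop
      vertex 0.000 0.000 10.127
      vertex 27.798 4.115 10.127
      vertex 9.686 4.115 10.127
    endloop
  endfacet
  facet normal 0.0000 0.0000 1.0000
    outer loop
      vertex 0.000 0.000 10.127
      vertex 9.686 4.115 10.127
      vertex 9.686 14.030 10.127
    endloop
  endfacet
  facet normal 0.0000 0.0000 1.0000
    outer loop
      vertex 0.000 0.000 10.127
      vertex 9.686 14.030 10.127
      vertex 0.000 14.030 10.127
    endloop
  endfacet
  facet normal 0.0000 -1.0000 0.0000
    outer loop
      vertex 0.000 0.000 0.000
      vertex 27.798 0.000 0.000
      vertex 27.798 0.000 10.127
    endloop
  endfacet
  facet normal 0.0000 -1.0000 0.0000
    outer loop
      vertex 0.000 0.000 0.000
      vertex 27.798 0.000 10.127
      vertex 0.000 0.000 10.127
    endloop
  endfacet
  facet normal 1.0000 0.0000 0.0000
    outer loop
      vertex 27.798 0.000 0.000
      vertex 27.798 4.115 0.000
      vertex 27.798 4.115 10.127
    endloop
  endfacet
  facet normal 1.0000 0.0000 0.0000
    outer loop
      vertex 27.798 0.000 0.000
      vertex 27.798 4.115 10.127
      vertex 27.798 0.000 10.127
    endloop
  endfacet
  facet normal 0.0000 1.0000 0.0000
    outer loop
      vertex 27.798 4.115 0.000
      vertex 9.686 4.115 0.000
      vertex 9.686 4.115 10.127
    endloop
  endfacet
  facet normal 0.0000 1.0000 0.0000
    outer loop
      vertex 27.798 4.115 0.000
      vertex 9.686 4.115 10.127
      vertex 27.798 4.115 10.127
    endloop
  endfacet
  facet normal 1.0000 0.0000 0.0000
    outer loop
      vertex 9.686 4.115 0.000
      vertex 9.686 14.030 0.000
      vertex 9.686 14.030 10.127
    endloop
  endfacet
  facet normal 1.0000 0.0000 0.0000
    outer loop
      vertex 9.686 4.115 0.000
      vertex 9.686 14.030 10.127
      vertex 9.686 4.115 10.127
    endloop
  endfacet
  facet normal 0.0000 1.0000 0.0000
    outer loop
      vertex 9.686 14.030 0.000
      vertex 0.000 14.030 0.000
      vertex 0.000 14.030 10.127
    endloop
  endfacet
  facet normal 0.0000 1.0000 0.0000
    outer loop
      vertex 9.686 14.030 0.000
      vertex 0.000 14.030 10.127
      vertex 9.686 14.030 10.127
    endloop
  endfacet
  facet normal -1.0000 0.0000 0.0000
    outer loop
      vertex 0.000 14.030 0.000
      vertex 0.000 0.000 0.000
      vertex 0.000 0.000 10.127
    endloop
  endfacet
  facet normal -1.0000 0.0000 0.0000
    outer loop
      vertex 0.000 14.030 0.000
      vertex 0.000 0.000 10.127
      vertex 0.000 14.030 10.127
    endloop
  endfacet
endsolid part

The G0 Z moves step by Δz≈3.376 mm. Every layer's G1 loop is the same polygon, so the solid is a straight extrusion of it from z=0 to z≈10.1. Closing with flat bottom and top caps and triangulating gives 20 facets — an L-shaped prism: outer 27.8 × 14 mm, arm thicknesses ≈ 4.12 mm (horizontal) and 9.69 mm (vertical), extruded 10.1 mm in z.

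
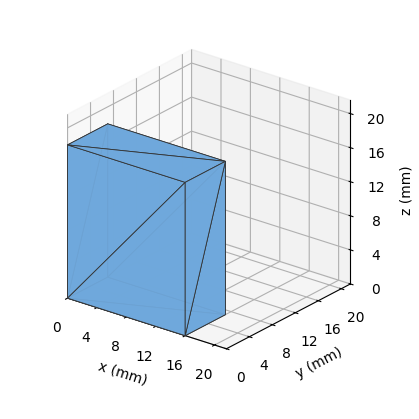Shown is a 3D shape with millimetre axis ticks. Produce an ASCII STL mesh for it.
Reading the render: the shape is a rectangular box, roughly 16 × 7 mm footprint and 18 mm tall (dimensions read to the nearest mm from the axis ticks). For the STL, each face is triangulated and given an outward normal.

solid part
  facet normal 0.0000 0.0000 -1.0000
    outer loop
      vertex 16.0 7.0 0.0
      vertex 16.0 0.0 0.0
      vertex 0.0 0.0 0.0
    endloop
  endfacet
  facet normal 0.0000 0.0000 -1.0000
    outer loop
      vertex 0.0 7.0 0.0
      vertex 16.0 7.0 0.0
      vertex 0.0 0.0 0.0
    endloop
  endfacet
  facet normal 0.0000 0.0000 1.0000
    outer loop
      vertex 0.0 0.0 18.0
      vertex 16.0 0.0 18.0
      vertex 16.0 7.0 18.0
    endloop
  endfacet
  facet normal 0.0000 0.0000 1.0000
    outer loop
      vertex 0.0 0.0 18.0
      vertex 16.0 7.0 18.0
      vertex 0.0 7.0 18.0
    endloop
  endfacet
  facet normal 0.0000 -1.0000 0.0000
    outer loop
      vertex 0.0 0.0 0.0
      vertex 16.0 0.0 0.0
      vertex 16.0 0.0 18.0
    endloop
  endfacet
  facet normal 0.0000 -1.0000 0.0000
    outer loop
      vertex 0.0 0.0 0.0
      vertex 16.0 0.0 18.0
      vertex 0.0 0.0 18.0
    endloop
  endfacet
  facet normal 0.0000 1.0000 0.0000
    outer loop
      vertex 16.0 7.0 18.0
      vertex 16.0 7.0 0.0
      vertex 0.0 7.0 0.0
    endloop
  endfacet
  facet normal 0.0000 1.0000 0.0000
    outer loop
      vertex 0.0 7.0 18.0
      vertex 16.0 7.0 18.0
      vertex 0.0 7.0 0.0
    endloop
  endfacet
  facet normal -1.0000 0.0000 0.0000
    outer loop
      vertex 0.0 7.0 18.0
      vertex 0.0 7.0 0.0
      vertex 0.0 0.0 0.0
    endloop
  endfacet
  facet normal -1.0000 0.0000 0.0000
    outer loop
      vertex 0.0 0.0 18.0
      vertex 0.0 7.0 18.0
      vertex 0.0 0.0 0.0
    endloop
  endfacet
  facet normal 1.0000 0.0000 0.0000
    outer loop
      vertex 16.0 0.0 0.0
      vertex 16.0 7.0 0.0
      vertex 16.0 7.0 18.0
    endloop
  endfacet
  facet normal 1.0000 0.0000 0.0000
    outer loop
      vertex 16.0 0.0 0.0
      vertex 16.0 7.0 18.0
      vertex 16.0 0.0 18.0
    endloop
  endfacet
endsolid part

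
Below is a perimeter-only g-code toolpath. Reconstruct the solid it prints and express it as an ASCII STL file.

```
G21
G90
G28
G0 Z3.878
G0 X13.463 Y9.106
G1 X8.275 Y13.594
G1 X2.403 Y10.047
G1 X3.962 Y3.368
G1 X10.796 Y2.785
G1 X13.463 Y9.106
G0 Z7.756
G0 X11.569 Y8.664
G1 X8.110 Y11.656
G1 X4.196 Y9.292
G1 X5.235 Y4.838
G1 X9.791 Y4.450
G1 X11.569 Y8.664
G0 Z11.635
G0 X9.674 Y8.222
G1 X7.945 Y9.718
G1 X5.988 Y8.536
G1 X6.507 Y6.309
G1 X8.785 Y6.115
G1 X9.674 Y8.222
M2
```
solid part
  facet normal 0.0000 0.0000 -1.0000
    outer loop
      vertex 0.611 10.803 0.000
      vertex 8.440 15.532 0.000
      vertex 15.357 9.548 0.000
    endloop
  endfacet
  facet normal 0.0000 0.0000 -1.0000
    outer loop
      vertex 2.689 1.897 0.000
      vertex 0.611 10.803 0.000
      vertex 15.357 9.548 0.000
    endloop
  endfacet
  facet normal 0.0000 0.0000 -1.0000
    outer loop
      vertex 11.802 1.120 0.000
      vertex 2.689 1.897 0.000
      vertex 15.357 9.548 0.000
    endloop
  endfacet
  facet normal 0.6063 0.7008 0.3760
    outer loop
      vertex 15.357 9.548 0.000
      vertex 8.440 15.532 0.000
      vertex 7.780 7.780 15.513
    endloop
  endfacet
  facet normal -0.4791 0.7932 0.3760
    outer loop
      vertex 8.440 15.532 0.000
      vertex 0.611 10.803 0.000
      vertex 7.780 7.780 15.513
    endloop
  endfacet
  facet normal -0.9024 -0.2106 0.3760
    outer loop
      vertex 0.611 10.803 0.000
      vertex 2.689 1.897 0.000
      vertex 7.780 7.780 15.513
    endloop
  endfacet
  facet normal -0.0787 -0.9233 0.3760
    outer loop
      vertex 2.689 1.897 0.000
      vertex 11.802 1.120 0.000
      vertex 7.780 7.780 15.513
    endloop
  endfacet
  facet normal 0.8538 -0.3601 0.3760
    outer loop
      vertex 11.802 1.120 0.000
      vertex 15.357 9.548 0.000
      vertex 7.780 7.780 15.513
    endloop
  endfacet
endsolid part

The G0 Z moves step by Δz≈3.878 mm. The G1 loops shrink linearly with z, so the solid tapers from its base footprint up to z≈15.5. Closing with a flat bottom cap and the tapered top and triangulating gives 8 facets — a regular 5-sided pyramid, base circumscribed radius ≈ 7.78 mm, apex at z ≈ 15.5 mm.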